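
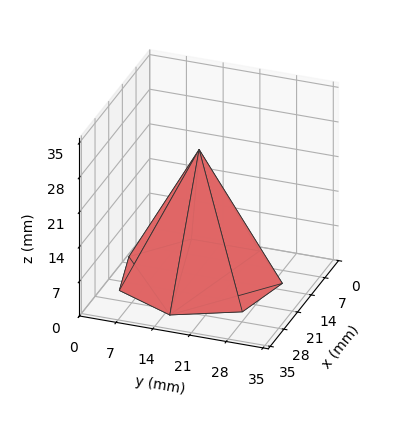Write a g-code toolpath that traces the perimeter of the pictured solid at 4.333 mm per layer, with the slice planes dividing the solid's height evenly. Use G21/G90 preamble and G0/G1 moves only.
Reading the render: the shape is a regular 7-sided pyramid, base circumscribed radius ≈ 15 mm, apex at z ≈ 26 mm (dimensions read to the nearest mm from the axis ticks). For the g-code, the solid's height is divided into equal slices at the stated Δz and each level perimeter traced with G1 moves after a G0 lift.

; perimeter-only toolpath
G21 ; units = mm
G90 ; absolute positioning
G28 ; home
; layer 1
G0 Z4.333
G0 X27.500 Y15.000
G1 X22.793 Y24.773
G1 X12.218 Y27.187
G1 X3.737 Y20.423
G1 X3.737 Y9.577
G1 X12.218 Y2.813
G1 X22.793 Y5.227
G1 X27.500 Y15.000
; layer 2
G0 Z8.667
G0 X25.000 Y15.000
G1 X21.235 Y22.818
G1 X12.775 Y24.749
G1 X5.990 Y19.339
G1 X5.990 Y10.661
G1 X12.775 Y5.251
G1 X21.235 Y7.182
G1 X25.000 Y15.000
; layer 3
G0 Z13.000
G0 X22.500 Y15.000
G1 X19.676 Y20.864
G1 X13.331 Y22.312
G1 X8.242 Y18.254
G1 X8.242 Y11.746
G1 X13.331 Y7.688
G1 X19.676 Y9.136
G1 X22.500 Y15.000
; layer 4
G0 Z17.333
G0 X20.000 Y15.000
G1 X18.117 Y18.909
G1 X13.887 Y19.875
G1 X10.495 Y17.169
G1 X10.495 Y12.831
G1 X13.887 Y10.125
G1 X18.117 Y11.091
G1 X20.000 Y15.000
; layer 5
G0 Z21.667
G0 X17.500 Y15.000
G1 X16.559 Y16.954
G1 X14.444 Y17.437
G1 X12.747 Y16.085
G1 X12.747 Y13.915
G1 X14.444 Y12.563
G1 X16.559 Y13.045
G1 X17.500 Y15.000
M2 ; end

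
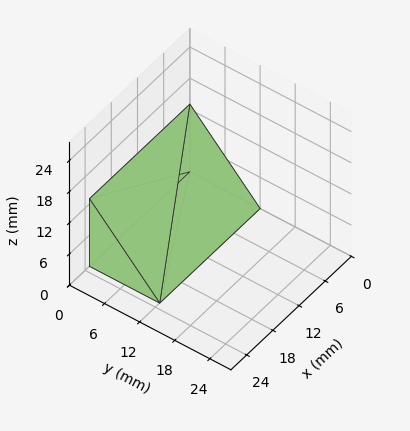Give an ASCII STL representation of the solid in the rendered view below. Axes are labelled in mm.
Reading the render: the shape is a wedge (ramp): 23 × 12 mm base, rising to 13 mm along the y=0 edge and sloping linearly to z=0 at y=12 (dimensions read to the nearest mm from the axis ticks). For the STL, each face is triangulated and given an outward normal.

solid part
  facet normal 0.0000 0.0000 -1.0000
    outer loop
      vertex 23.0 12.0 0.0
      vertex 23.0 0.0 0.0
      vertex 0.0 0.0 0.0
    endloop
  endfacet
  facet normal 0.0000 0.0000 -1.0000
    outer loop
      vertex 0.0 12.0 0.0
      vertex 23.0 12.0 0.0
      vertex 0.0 0.0 0.0
    endloop
  endfacet
  facet normal 0.0000 -1.0000 0.0000
    outer loop
      vertex 0.0 0.0 0.0
      vertex 23.0 0.0 0.0
      vertex 23.0 0.0 13.0
    endloop
  endfacet
  facet normal 0.0000 -1.0000 0.0000
    outer loop
      vertex 0.0 0.0 0.0
      vertex 23.0 0.0 13.0
      vertex 0.0 0.0 13.0
    endloop
  endfacet
  facet normal 0.0000 0.7348 0.6783
    outer loop
      vertex 0.0 0.0 13.0
      vertex 23.0 0.0 13.0
      vertex 23.0 12.0 0.0
    endloop
  endfacet
  facet normal 0.0000 0.7348 0.6783
    outer loop
      vertex 0.0 0.0 13.0
      vertex 23.0 12.0 0.0
      vertex 0.0 12.0 0.0
    endloop
  endfacet
  facet normal -1.0000 0.0000 0.0000
    outer loop
      vertex 0.0 0.0 13.0
      vertex 0.0 12.0 0.0
      vertex 0.0 0.0 0.0
    endloop
  endfacet
  facet normal 1.0000 0.0000 0.0000
    outer loop
      vertex 23.0 0.0 0.0
      vertex 23.0 12.0 0.0
      vertex 23.0 0.0 13.0
    endloop
  endfacet
endsolid part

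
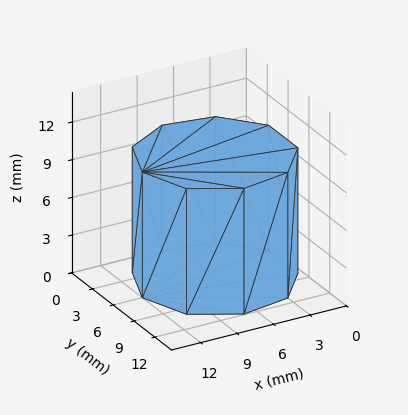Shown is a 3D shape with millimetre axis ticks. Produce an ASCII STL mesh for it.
Reading the render: the shape is a regular 9-sided prism (a cylinder approximated with 9 flat sides), circumscribed radius ≈ 6 mm, height ≈ 10 mm (dimensions read to the nearest mm from the axis ticks). For the STL, each face is triangulated and given an outward normal.

solid part
  facet normal 0.0000 0.0000 -1.0000
    outer loop
      vertex 7.0 11.9 0.0
      vertex 10.6 9.9 0.0
      vertex 12.0 6.0 0.0
    endloop
  endfacet
  facet normal 0.0000 0.0000 -1.0000
    outer loop
      vertex 3.0 11.2 0.0
      vertex 7.0 11.9 0.0
      vertex 12.0 6.0 0.0
    endloop
  endfacet
  facet normal 0.0000 0.0000 -1.0000
    outer loop
      vertex 0.4 8.1 0.0
      vertex 3.0 11.2 0.0
      vertex 12.0 6.0 0.0
    endloop
  endfacet
  facet normal 0.0000 0.0000 -1.0000
    outer loop
      vertex 0.4 3.9 0.0
      vertex 0.4 8.1 0.0
      vertex 12.0 6.0 0.0
    endloop
  endfacet
  facet normal 0.0000 0.0000 -1.0000
    outer loop
      vertex 3.0 0.8 0.0
      vertex 0.4 3.9 0.0
      vertex 12.0 6.0 0.0
    endloop
  endfacet
  facet normal 0.0000 0.0000 -1.0000
    outer loop
      vertex 7.0 0.1 0.0
      vertex 3.0 0.8 0.0
      vertex 12.0 6.0 0.0
    endloop
  endfacet
  facet normal 0.0000 0.0000 -1.0000
    outer loop
      vertex 10.6 2.1 0.0
      vertex 7.0 0.1 0.0
      vertex 12.0 6.0 0.0
    endloop
  endfacet
  facet normal 0.0000 0.0000 1.0000
    outer loop
      vertex 12.0 6.0 10.0
      vertex 10.6 9.9 10.0
      vertex 7.0 11.9 10.0
    endloop
  endfacet
  facet normal 0.0000 0.0000 1.0000
    outer loop
      vertex 12.0 6.0 10.0
      vertex 7.0 11.9 10.0
      vertex 3.0 11.2 10.0
    endloop
  endfacet
  facet normal 0.0000 0.0000 1.0000
    outer loop
      vertex 12.0 6.0 10.0
      vertex 3.0 11.2 10.0
      vertex 0.4 8.1 10.0
    endloop
  endfacet
  facet normal 0.0000 0.0000 1.0000
    outer loop
      vertex 12.0 6.0 10.0
      vertex 0.4 8.1 10.0
      vertex 0.4 3.9 10.0
    endloop
  endfacet
  facet normal 0.0000 0.0000 1.0000
    outer loop
      vertex 12.0 6.0 10.0
      vertex 0.4 3.9 10.0
      vertex 3.0 0.8 10.0
    endloop
  endfacet
  facet normal 0.0000 0.0000 1.0000
    outer loop
      vertex 12.0 6.0 10.0
      vertex 3.0 0.8 10.0
      vertex 7.0 0.1 10.0
    endloop
  endfacet
  facet normal 0.0000 0.0000 1.0000
    outer loop
      vertex 12.0 6.0 10.0
      vertex 7.0 0.1 10.0
      vertex 10.6 2.1 10.0
    endloop
  endfacet
  facet normal 0.9412 0.3379 0.0000
    outer loop
      vertex 12.0 6.0 0.0
      vertex 10.6 9.9 0.0
      vertex 10.6 9.9 10.0
    endloop
  endfacet
  facet normal 0.9412 0.3379 0.0000
    outer loop
      vertex 12.0 6.0 0.0
      vertex 10.6 9.9 10.0
      vertex 12.0 6.0 10.0
    endloop
  endfacet
  facet normal 0.4856 0.8742 0.0000
    outer loop
      vertex 10.6 9.9 0.0
      vertex 7.0 11.9 0.0
      vertex 7.0 11.9 10.0
    endloop
  endfacet
  facet normal 0.4856 0.8742 0.0000
    outer loop
      vertex 10.6 9.9 0.0
      vertex 7.0 11.9 10.0
      vertex 10.6 9.9 10.0
    endloop
  endfacet
  facet normal -0.1724 0.9850 0.0000
    outer loop
      vertex 7.0 11.9 0.0
      vertex 3.0 11.2 0.0
      vertex 3.0 11.2 10.0
    endloop
  endfacet
  facet normal -0.1724 0.9850 0.0000
    outer loop
      vertex 7.0 11.9 0.0
      vertex 3.0 11.2 10.0
      vertex 7.0 11.9 10.0
    endloop
  endfacet
  facet normal -0.7662 0.6426 0.0000
    outer loop
      vertex 3.0 11.2 0.0
      vertex 0.4 8.1 0.0
      vertex 0.4 8.1 10.0
    endloop
  endfacet
  facet normal -0.7662 0.6426 0.0000
    outer loop
      vertex 3.0 11.2 0.0
      vertex 0.4 8.1 10.0
      vertex 3.0 11.2 10.0
    endloop
  endfacet
  facet normal -1.0000 0.0000 0.0000
    outer loop
      vertex 0.4 8.1 0.0
      vertex 0.4 3.9 0.0
      vertex 0.4 3.9 10.0
    endloop
  endfacet
  facet normal -1.0000 0.0000 0.0000
    outer loop
      vertex 0.4 8.1 0.0
      vertex 0.4 3.9 10.0
      vertex 0.4 8.1 10.0
    endloop
  endfacet
  facet normal -0.7662 -0.6426 0.0000
    outer loop
      vertex 0.4 3.9 0.0
      vertex 3.0 0.8 0.0
      vertex 3.0 0.8 10.0
    endloop
  endfacet
  facet normal -0.7662 -0.6426 0.0000
    outer loop
      vertex 0.4 3.9 0.0
      vertex 3.0 0.8 10.0
      vertex 0.4 3.9 10.0
    endloop
  endfacet
  facet normal -0.1724 -0.9850 0.0000
    outer loop
      vertex 3.0 0.8 0.0
      vertex 7.0 0.1 0.0
      vertex 7.0 0.1 10.0
    endloop
  endfacet
  facet normal -0.1724 -0.9850 0.0000
    outer loop
      vertex 3.0 0.8 0.0
      vertex 7.0 0.1 10.0
      vertex 3.0 0.8 10.0
    endloop
  endfacet
  facet normal 0.4856 -0.8742 0.0000
    outer loop
      vertex 7.0 0.1 0.0
      vertex 10.6 2.1 0.0
      vertex 10.6 2.1 10.0
    endloop
  endfacet
  facet normal 0.4856 -0.8742 0.0000
    outer loop
      vertex 7.0 0.1 0.0
      vertex 10.6 2.1 10.0
      vertex 7.0 0.1 10.0
    endloop
  endfacet
  facet normal 0.9412 -0.3379 0.0000
    outer loop
      vertex 10.6 2.1 0.0
      vertex 12.0 6.0 0.0
      vertex 12.0 6.0 10.0
    endloop
  endfacet
  facet normal 0.9412 -0.3379 0.0000
    outer loop
      vertex 10.6 2.1 0.0
      vertex 12.0 6.0 10.0
      vertex 10.6 2.1 10.0
    endloop
  endfacet
endsolid part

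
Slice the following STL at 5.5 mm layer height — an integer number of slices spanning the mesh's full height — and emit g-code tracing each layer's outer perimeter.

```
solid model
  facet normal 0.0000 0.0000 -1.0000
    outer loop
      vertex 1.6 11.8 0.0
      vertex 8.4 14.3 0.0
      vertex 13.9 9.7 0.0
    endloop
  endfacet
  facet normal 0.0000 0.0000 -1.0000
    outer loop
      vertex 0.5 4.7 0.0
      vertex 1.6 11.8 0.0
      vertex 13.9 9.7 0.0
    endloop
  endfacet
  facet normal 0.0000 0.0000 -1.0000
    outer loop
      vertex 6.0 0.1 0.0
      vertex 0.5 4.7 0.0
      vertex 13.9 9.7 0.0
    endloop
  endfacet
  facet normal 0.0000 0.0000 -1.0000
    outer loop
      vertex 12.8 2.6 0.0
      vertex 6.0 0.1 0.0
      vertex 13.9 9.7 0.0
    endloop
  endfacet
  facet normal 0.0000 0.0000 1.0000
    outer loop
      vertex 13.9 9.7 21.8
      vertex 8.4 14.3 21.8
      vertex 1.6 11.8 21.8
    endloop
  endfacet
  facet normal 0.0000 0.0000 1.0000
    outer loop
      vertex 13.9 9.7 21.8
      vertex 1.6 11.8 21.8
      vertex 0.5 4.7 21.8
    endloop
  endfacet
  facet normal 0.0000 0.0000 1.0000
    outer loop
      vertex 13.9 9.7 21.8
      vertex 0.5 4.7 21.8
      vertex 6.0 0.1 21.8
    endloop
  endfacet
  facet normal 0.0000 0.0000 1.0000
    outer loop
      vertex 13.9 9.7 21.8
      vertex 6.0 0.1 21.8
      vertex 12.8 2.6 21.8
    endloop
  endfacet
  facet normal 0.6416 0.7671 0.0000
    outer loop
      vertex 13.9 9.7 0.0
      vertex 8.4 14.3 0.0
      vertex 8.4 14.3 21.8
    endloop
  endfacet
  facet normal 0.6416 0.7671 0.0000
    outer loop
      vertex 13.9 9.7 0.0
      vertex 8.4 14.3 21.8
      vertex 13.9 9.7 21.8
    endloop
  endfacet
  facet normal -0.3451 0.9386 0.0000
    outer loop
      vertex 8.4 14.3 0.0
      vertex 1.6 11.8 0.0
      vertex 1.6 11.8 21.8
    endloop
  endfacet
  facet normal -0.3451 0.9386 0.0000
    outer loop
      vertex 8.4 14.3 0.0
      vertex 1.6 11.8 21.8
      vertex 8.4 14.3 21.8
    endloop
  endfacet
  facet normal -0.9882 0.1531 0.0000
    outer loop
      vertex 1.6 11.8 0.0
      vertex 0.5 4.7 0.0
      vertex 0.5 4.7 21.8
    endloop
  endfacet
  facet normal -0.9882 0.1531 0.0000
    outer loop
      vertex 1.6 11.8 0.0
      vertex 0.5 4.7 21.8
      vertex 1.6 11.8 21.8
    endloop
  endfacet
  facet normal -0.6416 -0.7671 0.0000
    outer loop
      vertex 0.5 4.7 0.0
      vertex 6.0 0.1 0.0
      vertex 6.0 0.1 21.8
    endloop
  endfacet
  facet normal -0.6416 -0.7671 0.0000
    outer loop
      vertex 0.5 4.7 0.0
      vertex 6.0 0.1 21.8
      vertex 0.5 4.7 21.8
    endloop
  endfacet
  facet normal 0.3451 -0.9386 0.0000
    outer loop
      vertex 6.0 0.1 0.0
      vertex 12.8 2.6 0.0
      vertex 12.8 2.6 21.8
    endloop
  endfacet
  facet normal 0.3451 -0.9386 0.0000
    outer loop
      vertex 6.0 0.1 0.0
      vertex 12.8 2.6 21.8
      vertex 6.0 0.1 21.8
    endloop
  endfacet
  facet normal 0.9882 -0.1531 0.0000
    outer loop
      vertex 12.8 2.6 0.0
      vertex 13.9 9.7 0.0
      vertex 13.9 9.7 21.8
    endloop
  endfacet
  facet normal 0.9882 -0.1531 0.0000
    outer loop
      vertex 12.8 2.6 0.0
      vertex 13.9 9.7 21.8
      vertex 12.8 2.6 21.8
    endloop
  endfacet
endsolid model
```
; perimeter-only toolpath
G21 ; units = mm
G90 ; absolute positioning
G28 ; home
; layer 1
G0 Z5.5
G0 X13.9 Y9.7
G1 X8.4 Y14.3
G1 X1.6 Y11.8
G1 X0.5 Y4.7
G1 X6.0 Y0.1
G1 X12.8 Y2.6
G1 X13.9 Y9.7
; layer 2
G0 Z10.9
G0 X13.9 Y9.7
G1 X8.4 Y14.3
G1 X1.6 Y11.8
G1 X0.5 Y4.7
G1 X6.0 Y0.1
G1 X12.8 Y2.6
G1 X13.9 Y9.7
; layer 3
G0 Z16.4
G0 X13.9 Y9.7
G1 X8.4 Y14.3
G1 X1.6 Y11.8
G1 X0.5 Y4.7
G1 X6.0 Y0.1
G1 X12.8 Y2.6
G1 X13.9 Y9.7
; layer 4
G0 Z21.8
G0 X13.9 Y9.7
G1 X8.4 Y14.3
G1 X1.6 Y11.8
G1 X0.5 Y4.7
G1 X6.0 Y0.1
G1 X12.8 Y2.6
G1 X13.9 Y9.7
M2 ; end

The solid is a regular 6-sided prism (a cylinder approximated with 6 flat sides), circumscribed radius ≈ 7.2 mm, height ≈ 21.8 mm. Slicing at Δz = 5.5 mm — 4 equal slices spanning the solid's height, so layer i sits at z = i·h/4 — gives 4 non-empty perimeters. Each is a 6-segment closed polygon; G0 lifts to the layer z and rapids to the start vertex, then G1 traces the edges.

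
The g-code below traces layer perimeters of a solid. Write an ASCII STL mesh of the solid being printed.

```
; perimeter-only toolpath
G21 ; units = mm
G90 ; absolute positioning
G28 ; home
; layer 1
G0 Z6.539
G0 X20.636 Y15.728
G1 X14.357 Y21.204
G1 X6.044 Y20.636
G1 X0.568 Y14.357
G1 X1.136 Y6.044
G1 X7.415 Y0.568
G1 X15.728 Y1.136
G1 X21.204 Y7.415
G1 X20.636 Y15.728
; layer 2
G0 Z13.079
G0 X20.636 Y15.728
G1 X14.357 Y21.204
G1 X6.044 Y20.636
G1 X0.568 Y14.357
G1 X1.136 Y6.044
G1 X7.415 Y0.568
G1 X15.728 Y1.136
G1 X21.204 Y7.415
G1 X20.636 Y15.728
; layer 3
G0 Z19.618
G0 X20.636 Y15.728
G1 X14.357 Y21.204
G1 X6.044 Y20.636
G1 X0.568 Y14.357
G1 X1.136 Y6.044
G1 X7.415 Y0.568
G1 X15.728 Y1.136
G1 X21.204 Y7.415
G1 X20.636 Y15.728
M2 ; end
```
solid part
  facet normal 0.0000 0.0000 -1.0000
    outer loop
      vertex 6.044 20.636 0.000
      vertex 14.357 21.204 0.000
      vertex 20.636 15.728 0.000
    endloop
  endfacet
  facet normal 0.0000 0.0000 -1.0000
    outer loop
      vertex 0.568 14.357 0.000
      vertex 6.044 20.636 0.000
      vertex 20.636 15.728 0.000
    endloop
  endfacet
  facet normal 0.0000 0.0000 -1.0000
    outer loop
      vertex 1.136 6.044 0.000
      vertex 0.568 14.357 0.000
      vertex 20.636 15.728 0.000
    endloop
  endfacet
  facet normal 0.0000 0.0000 -1.0000
    outer loop
      vertex 7.415 0.568 0.000
      vertex 1.136 6.044 0.000
      vertex 20.636 15.728 0.000
    endloop
  endfacet
  facet normal 0.0000 0.0000 -1.0000
    outer loop
      vertex 15.728 1.136 0.000
      vertex 7.415 0.568 0.000
      vertex 20.636 15.728 0.000
    endloop
  endfacet
  facet normal 0.0000 0.0000 -1.0000
    outer loop
      vertex 21.204 7.415 0.000
      vertex 15.728 1.136 0.000
      vertex 20.636 15.728 0.000
    endloop
  endfacet
  facet normal 0.0000 0.0000 1.0000
    outer loop
      vertex 20.636 15.728 19.618
      vertex 14.357 21.204 19.618
      vertex 6.044 20.636 19.618
    endloop
  endfacet
  facet normal 0.0000 0.0000 1.0000
    outer loop
      vertex 20.636 15.728 19.618
      vertex 6.044 20.636 19.618
      vertex 0.568 14.357 19.618
    endloop
  endfacet
  facet normal 0.0000 0.0000 1.0000
    outer loop
      vertex 20.636 15.728 19.618
      vertex 0.568 14.357 19.618
      vertex 1.136 6.044 19.618
    endloop
  endfacet
  facet normal 0.0000 0.0000 1.0000
    outer loop
      vertex 20.636 15.728 19.618
      vertex 1.136 6.044 19.618
      vertex 7.415 0.568 19.618
    endloop
  endfacet
  facet normal 0.0000 0.0000 1.0000
    outer loop
      vertex 20.636 15.728 19.618
      vertex 7.415 0.568 19.618
      vertex 15.728 1.136 19.618
    endloop
  endfacet
  facet normal 0.0000 0.0000 1.0000
    outer loop
      vertex 20.636 15.728 19.618
      vertex 15.728 1.136 19.618
      vertex 21.204 7.415 19.618
    endloop
  endfacet
  facet normal 0.6573 0.7537 0.0000
    outer loop
      vertex 20.636 15.728 0.000
      vertex 14.357 21.204 0.000
      vertex 14.357 21.204 19.618
    endloop
  endfacet
  facet normal 0.6573 0.7537 0.0000
    outer loop
      vertex 20.636 15.728 0.000
      vertex 14.357 21.204 19.618
      vertex 20.636 15.728 19.618
    endloop
  endfacet
  facet normal -0.0682 0.9977 0.0000
    outer loop
      vertex 14.357 21.204 0.000
      vertex 6.044 20.636 0.000
      vertex 6.044 20.636 19.618
    endloop
  endfacet
  facet normal -0.0682 0.9977 0.0000
    outer loop
      vertex 14.357 21.204 0.000
      vertex 6.044 20.636 19.618
      vertex 14.357 21.204 19.618
    endloop
  endfacet
  facet normal -0.7537 0.6573 0.0000
    outer loop
      vertex 6.044 20.636 0.000
      vertex 0.568 14.357 0.000
      vertex 0.568 14.357 19.618
    endloop
  endfacet
  facet normal -0.7537 0.6573 0.0000
    outer loop
      vertex 6.044 20.636 0.000
      vertex 0.568 14.357 19.618
      vertex 6.044 20.636 19.618
    endloop
  endfacet
  facet normal -0.9977 -0.0682 0.0000
    outer loop
      vertex 0.568 14.357 0.000
      vertex 1.136 6.044 0.000
      vertex 1.136 6.044 19.618
    endloop
  endfacet
  facet normal -0.9977 -0.0682 0.0000
    outer loop
      vertex 0.568 14.357 0.000
      vertex 1.136 6.044 19.618
      vertex 0.568 14.357 19.618
    endloop
  endfacet
  facet normal -0.6573 -0.7537 0.0000
    outer loop
      vertex 1.136 6.044 0.000
      vertex 7.415 0.568 0.000
      vertex 7.415 0.568 19.618
    endloop
  endfacet
  facet normal -0.6573 -0.7537 0.0000
    outer loop
      vertex 1.136 6.044 0.000
      vertex 7.415 0.568 19.618
      vertex 1.136 6.044 19.618
    endloop
  endfacet
  facet normal 0.0682 -0.9977 0.0000
    outer loop
      vertex 7.415 0.568 0.000
      vertex 15.728 1.136 0.000
      vertex 15.728 1.136 19.618
    endloop
  endfacet
  facet normal 0.0682 -0.9977 0.0000
    outer loop
      vertex 7.415 0.568 0.000
      vertex 15.728 1.136 19.618
      vertex 7.415 0.568 19.618
    endloop
  endfacet
  facet normal 0.7537 -0.6573 0.0000
    outer loop
      vertex 15.728 1.136 0.000
      vertex 21.204 7.415 0.000
      vertex 21.204 7.415 19.618
    endloop
  endfacet
  facet normal 0.7537 -0.6573 0.0000
    outer loop
      vertex 15.728 1.136 0.000
      vertex 21.204 7.415 19.618
      vertex 15.728 1.136 19.618
    endloop
  endfacet
  facet normal 0.9977 0.0682 0.0000
    outer loop
      vertex 21.204 7.415 0.000
      vertex 20.636 15.728 0.000
      vertex 20.636 15.728 19.618
    endloop
  endfacet
  facet normal 0.9977 0.0682 0.0000
    outer loop
      vertex 21.204 7.415 0.000
      vertex 20.636 15.728 19.618
      vertex 21.204 7.415 19.618
    endloop
  endfacet
endsolid part

The G0 Z moves step by Δz≈6.539 mm. Every layer's G1 loop is the same polygon, so the solid is a straight extrusion of it from z=0 to z≈19.6. Closing with flat bottom and top caps and triangulating gives 28 facets — a regular 8-sided prism (a cylinder approximated with 8 flat sides), circumscribed radius ≈ 10.9 mm, height ≈ 19.6 mm.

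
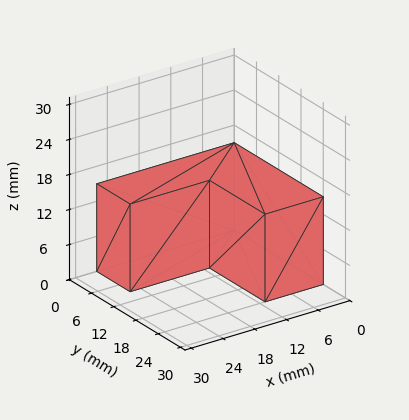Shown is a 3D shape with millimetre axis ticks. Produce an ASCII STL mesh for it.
Reading the render: the shape is an L-shaped prism: outer 26 × 24 mm, arm thicknesses ≈ 9 mm (horizontal) and 11 mm (vertical), extruded 15 mm in z (dimensions read to the nearest mm from the axis ticks). For the STL, each face is triangulated and given an outward normal.

solid part
  facet normal 0.0000 0.0000 -1.0000
    outer loop
      vertex 26.0 9.0 0.0
      vertex 26.0 0.0 0.0
      vertex 0.0 0.0 0.0
    endloop
  endfacet
  facet normal 0.0000 0.0000 -1.0000
    outer loop
      vertex 11.0 9.0 0.0
      vertex 26.0 9.0 0.0
      vertex 0.0 0.0 0.0
    endloop
  endfacet
  facet normal 0.0000 0.0000 -1.0000
    outer loop
      vertex 11.0 24.0 0.0
      vertex 11.0 9.0 0.0
      vertex 0.0 0.0 0.0
    endloop
  endfacet
  facet normal 0.0000 0.0000 -1.0000
    outer loop
      vertex 0.0 24.0 0.0
      vertex 11.0 24.0 0.0
      vertex 0.0 0.0 0.0
    endloop
  endfacet
  facet normal 0.0000 0.0000 1.0000
    outer loop
      vertex 0.0 0.0 15.0
      vertex 26.0 0.0 15.0
      vertex 26.0 9.0 15.0
    endloop
  endfacet
  facet normal 0.0000 0.0000 1.0000
    outer loop
      vertex 0.0 0.0 15.0
      vertex 26.0 9.0 15.0
      vertex 11.0 9.0 15.0
    endloop
  endfacet
  facet normal 0.0000 0.0000 1.0000
    outer loop
      vertex 0.0 0.0 15.0
      vertex 11.0 9.0 15.0
      vertex 11.0 24.0 15.0
    endloop
  endfacet
  facet normal 0.0000 0.0000 1.0000
    outer loop
      vertex 0.0 0.0 15.0
      vertex 11.0 24.0 15.0
      vertex 0.0 24.0 15.0
    endloop
  endfacet
  facet normal 0.0000 -1.0000 0.0000
    outer loop
      vertex 0.0 0.0 0.0
      vertex 26.0 0.0 0.0
      vertex 26.0 0.0 15.0
    endloop
  endfacet
  facet normal 0.0000 -1.0000 0.0000
    outer loop
      vertex 0.0 0.0 0.0
      vertex 26.0 0.0 15.0
      vertex 0.0 0.0 15.0
    endloop
  endfacet
  facet normal 1.0000 0.0000 0.0000
    outer loop
      vertex 26.0 0.0 0.0
      vertex 26.0 9.0 0.0
      vertex 26.0 9.0 15.0
    endloop
  endfacet
  facet normal 1.0000 0.0000 0.0000
    outer loop
      vertex 26.0 0.0 0.0
      vertex 26.0 9.0 15.0
      vertex 26.0 0.0 15.0
    endloop
  endfacet
  facet normal 0.0000 1.0000 0.0000
    outer loop
      vertex 26.0 9.0 0.0
      vertex 11.0 9.0 0.0
      vertex 11.0 9.0 15.0
    endloop
  endfacet
  facet normal 0.0000 1.0000 0.0000
    outer loop
      vertex 26.0 9.0 0.0
      vertex 11.0 9.0 15.0
      vertex 26.0 9.0 15.0
    endloop
  endfacet
  facet normal 1.0000 0.0000 0.0000
    outer loop
      vertex 11.0 9.0 0.0
      vertex 11.0 24.0 0.0
      vertex 11.0 24.0 15.0
    endloop
  endfacet
  facet normal 1.0000 0.0000 0.0000
    outer loop
      vertex 11.0 9.0 0.0
      vertex 11.0 24.0 15.0
      vertex 11.0 9.0 15.0
    endloop
  endfacet
  facet normal 0.0000 1.0000 0.0000
    outer loop
      vertex 11.0 24.0 0.0
      vertex 0.0 24.0 0.0
      vertex 0.0 24.0 15.0
    endloop
  endfacet
  facet normal 0.0000 1.0000 0.0000
    outer loop
      vertex 11.0 24.0 0.0
      vertex 0.0 24.0 15.0
      vertex 11.0 24.0 15.0
    endloop
  endfacet
  facet normal -1.0000 0.0000 0.0000
    outer loop
      vertex 0.0 24.0 0.0
      vertex 0.0 0.0 0.0
      vertex 0.0 0.0 15.0
    endloop
  endfacet
  facet normal -1.0000 0.0000 0.0000
    outer loop
      vertex 0.0 24.0 0.0
      vertex 0.0 0.0 15.0
      vertex 0.0 24.0 15.0
    endloop
  endfacet
endsolid part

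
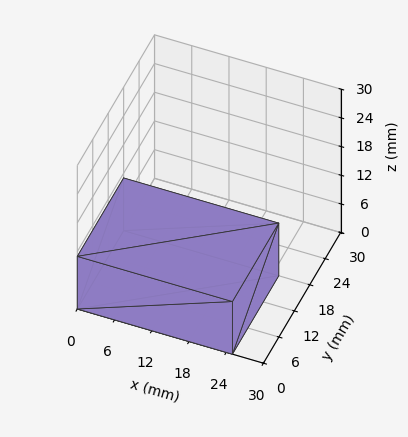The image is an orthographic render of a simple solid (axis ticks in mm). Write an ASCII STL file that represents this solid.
Reading the render: the shape is a rectangular box, roughly 25 × 18 mm footprint and 11 mm tall (dimensions read to the nearest mm from the axis ticks). For the STL, each face is triangulated and given an outward normal.

solid part
  facet normal 0.0000 0.0000 -1.0000
    outer loop
      vertex 25.000 18.000 0.000
      vertex 25.000 0.000 0.000
      vertex 0.000 0.000 0.000
    endloop
  endfacet
  facet normal 0.0000 0.0000 -1.0000
    outer loop
      vertex 0.000 18.000 0.000
      vertex 25.000 18.000 0.000
      vertex 0.000 0.000 0.000
    endloop
  endfacet
  facet normal 0.0000 0.0000 1.0000
    outer loop
      vertex 0.000 0.000 11.000
      vertex 25.000 0.000 11.000
      vertex 25.000 18.000 11.000
    endloop
  endfacet
  facet normal 0.0000 0.0000 1.0000
    outer loop
      vertex 0.000 0.000 11.000
      vertex 25.000 18.000 11.000
      vertex 0.000 18.000 11.000
    endloop
  endfacet
  facet normal 0.0000 -1.0000 0.0000
    outer loop
      vertex 0.000 0.000 0.000
      vertex 25.000 0.000 0.000
      vertex 25.000 0.000 11.000
    endloop
  endfacet
  facet normal 0.0000 -1.0000 0.0000
    outer loop
      vertex 0.000 0.000 0.000
      vertex 25.000 0.000 11.000
      vertex 0.000 0.000 11.000
    endloop
  endfacet
  facet normal 0.0000 1.0000 0.0000
    outer loop
      vertex 25.000 18.000 11.000
      vertex 25.000 18.000 0.000
      vertex 0.000 18.000 0.000
    endloop
  endfacet
  facet normal 0.0000 1.0000 0.0000
    outer loop
      vertex 0.000 18.000 11.000
      vertex 25.000 18.000 11.000
      vertex 0.000 18.000 0.000
    endloop
  endfacet
  facet normal -1.0000 0.0000 0.0000
    outer loop
      vertex 0.000 18.000 11.000
      vertex 0.000 18.000 0.000
      vertex 0.000 0.000 0.000
    endloop
  endfacet
  facet normal -1.0000 0.0000 0.0000
    outer loop
      vertex 0.000 0.000 11.000
      vertex 0.000 18.000 11.000
      vertex 0.000 0.000 0.000
    endloop
  endfacet
  facet normal 1.0000 0.0000 0.0000
    outer loop
      vertex 25.000 0.000 0.000
      vertex 25.000 18.000 0.000
      vertex 25.000 18.000 11.000
    endloop
  endfacet
  facet normal 1.0000 0.0000 0.0000
    outer loop
      vertex 25.000 0.000 0.000
      vertex 25.000 18.000 11.000
      vertex 25.000 0.000 11.000
    endloop
  endfacet
endsolid part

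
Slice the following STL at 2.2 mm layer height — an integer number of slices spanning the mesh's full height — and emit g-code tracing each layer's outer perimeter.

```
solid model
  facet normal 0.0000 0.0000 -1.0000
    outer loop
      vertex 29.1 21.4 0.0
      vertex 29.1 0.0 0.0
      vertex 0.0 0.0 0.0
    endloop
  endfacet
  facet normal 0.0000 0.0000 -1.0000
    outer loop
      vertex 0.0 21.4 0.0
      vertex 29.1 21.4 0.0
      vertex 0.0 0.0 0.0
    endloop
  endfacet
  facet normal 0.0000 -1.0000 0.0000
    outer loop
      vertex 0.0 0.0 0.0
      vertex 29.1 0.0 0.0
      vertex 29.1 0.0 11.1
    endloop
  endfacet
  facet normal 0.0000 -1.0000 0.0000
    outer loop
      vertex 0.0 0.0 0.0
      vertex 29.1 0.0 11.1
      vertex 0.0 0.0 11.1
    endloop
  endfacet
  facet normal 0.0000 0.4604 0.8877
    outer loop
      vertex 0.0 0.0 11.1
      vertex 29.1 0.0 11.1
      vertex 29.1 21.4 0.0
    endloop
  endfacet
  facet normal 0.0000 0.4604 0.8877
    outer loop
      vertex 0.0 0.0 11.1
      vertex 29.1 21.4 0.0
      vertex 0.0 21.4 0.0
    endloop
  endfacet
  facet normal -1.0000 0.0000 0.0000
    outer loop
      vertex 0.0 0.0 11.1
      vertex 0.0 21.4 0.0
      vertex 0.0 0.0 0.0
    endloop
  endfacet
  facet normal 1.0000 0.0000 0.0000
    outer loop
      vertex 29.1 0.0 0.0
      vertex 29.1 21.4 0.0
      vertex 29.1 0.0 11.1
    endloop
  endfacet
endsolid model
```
; perimeter-only toolpath
G21 ; units = mm
G90 ; absolute positioning
G28 ; home
; layer 1
G0 Z2.2
G0 X0.0 Y0.0
G1 X29.1 Y0.0
G1 X29.1 Y17.1
G1 X0.0 Y17.1
G1 X0.0 Y0.0
; layer 2
G0 Z4.4
G0 X0.0 Y0.0
G1 X29.1 Y0.0
G1 X29.1 Y12.8
G1 X0.0 Y12.8
G1 X0.0 Y0.0
; layer 3
G0 Z6.7
G0 X0.0 Y0.0
G1 X29.1 Y0.0
G1 X29.1 Y8.6
G1 X0.0 Y8.6
G1 X0.0 Y0.0
; layer 4
G0 Z8.9
G0 X0.0 Y0.0
G1 X29.1 Y0.0
G1 X29.1 Y4.3
G1 X0.0 Y4.3
G1 X0.0 Y0.0
M2 ; end

The solid is a wedge (ramp): 29.1 × 21.4 mm base, rising to 11.1 mm along the y=0 edge and sloping linearly to z=0 at y=21.4. Slicing at Δz = 2.2 mm — 5 equal slices spanning the solid's height, so layer i sits at z = i·h/5 — gives 4 non-empty perimeters. Each is a 4-segment closed polygon; G0 lifts to the layer z and rapids to the start vertex, then G1 traces the edges. The cross-section shrinks linearly with z (the slice at the apex is degenerate and omitted).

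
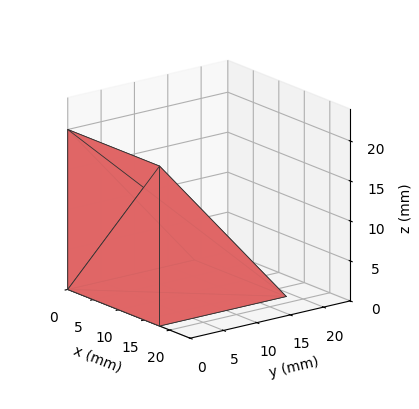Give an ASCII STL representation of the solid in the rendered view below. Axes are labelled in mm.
Reading the render: the shape is a wedge (ramp): 18 × 19 mm base, rising to 20 mm along the y=0 edge and sloping linearly to z=0 at y=19 (dimensions read to the nearest mm from the axis ticks). For the STL, each face is triangulated and given an outward normal.

solid part
  facet normal 0.0000 0.0000 -1.0000
    outer loop
      vertex 18.000 19.000 0.000
      vertex 18.000 0.000 0.000
      vertex 0.000 0.000 0.000
    endloop
  endfacet
  facet normal 0.0000 0.0000 -1.0000
    outer loop
      vertex 0.000 19.000 0.000
      vertex 18.000 19.000 0.000
      vertex 0.000 0.000 0.000
    endloop
  endfacet
  facet normal 0.0000 -1.0000 0.0000
    outer loop
      vertex 0.000 0.000 0.000
      vertex 18.000 0.000 0.000
      vertex 18.000 0.000 20.000
    endloop
  endfacet
  facet normal 0.0000 -1.0000 0.0000
    outer loop
      vertex 0.000 0.000 0.000
      vertex 18.000 0.000 20.000
      vertex 0.000 0.000 20.000
    endloop
  endfacet
  facet normal 0.0000 0.7250 0.6887
    outer loop
      vertex 0.000 0.000 20.000
      vertex 18.000 0.000 20.000
      vertex 18.000 19.000 0.000
    endloop
  endfacet
  facet normal 0.0000 0.7250 0.6887
    outer loop
      vertex 0.000 0.000 20.000
      vertex 18.000 19.000 0.000
      vertex 0.000 19.000 0.000
    endloop
  endfacet
  facet normal -1.0000 0.0000 0.0000
    outer loop
      vertex 0.000 0.000 20.000
      vertex 0.000 19.000 0.000
      vertex 0.000 0.000 0.000
    endloop
  endfacet
  facet normal 1.0000 0.0000 0.0000
    outer loop
      vertex 18.000 0.000 0.000
      vertex 18.000 19.000 0.000
      vertex 18.000 0.000 20.000
    endloop
  endfacet
endsolid part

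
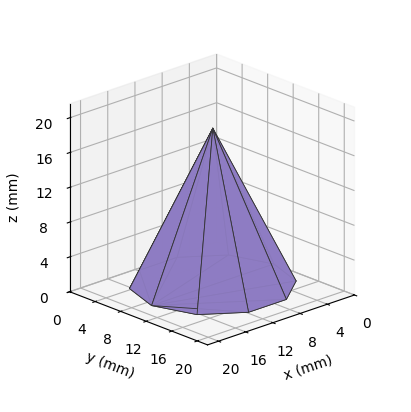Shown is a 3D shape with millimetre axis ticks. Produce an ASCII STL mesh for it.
Reading the render: the shape is a regular 10-sided pyramid, base circumscribed radius ≈ 9 mm, apex at z ≈ 18 mm (dimensions read to the nearest mm from the axis ticks). For the STL, each face is triangulated and given an outward normal.

solid part
  facet normal 0.0000 0.0000 -1.0000
    outer loop
      vertex 11.78 17.56 0.00
      vertex 16.28 14.29 0.00
      vertex 18.00 9.00 0.00
    endloop
  endfacet
  facet normal 0.0000 0.0000 -1.0000
    outer loop
      vertex 6.22 17.56 0.00
      vertex 11.78 17.56 0.00
      vertex 18.00 9.00 0.00
    endloop
  endfacet
  facet normal 0.0000 0.0000 -1.0000
    outer loop
      vertex 1.72 14.29 0.00
      vertex 6.22 17.56 0.00
      vertex 18.00 9.00 0.00
    endloop
  endfacet
  facet normal 0.0000 0.0000 -1.0000
    outer loop
      vertex 0.00 9.00 0.00
      vertex 1.72 14.29 0.00
      vertex 18.00 9.00 0.00
    endloop
  endfacet
  facet normal 0.0000 0.0000 -1.0000
    outer loop
      vertex 1.72 3.71 0.00
      vertex 0.00 9.00 0.00
      vertex 18.00 9.00 0.00
    endloop
  endfacet
  facet normal 0.0000 0.0000 -1.0000
    outer loop
      vertex 6.22 0.44 0.00
      vertex 1.72 3.71 0.00
      vertex 18.00 9.00 0.00
    endloop
  endfacet
  facet normal 0.0000 0.0000 -1.0000
    outer loop
      vertex 11.78 0.44 0.00
      vertex 6.22 0.44 0.00
      vertex 18.00 9.00 0.00
    endloop
  endfacet
  facet normal 0.0000 0.0000 -1.0000
    outer loop
      vertex 16.28 3.71 0.00
      vertex 11.78 0.44 0.00
      vertex 18.00 9.00 0.00
    endloop
  endfacet
  facet normal 0.8588 0.2792 0.4294
    outer loop
      vertex 18.00 9.00 0.00
      vertex 16.28 14.29 0.00
      vertex 9.00 9.00 18.00
    endloop
  endfacet
  facet normal 0.5309 0.7306 0.4294
    outer loop
      vertex 16.28 14.29 0.00
      vertex 11.78 17.56 0.00
      vertex 9.00 9.00 18.00
    endloop
  endfacet
  facet normal 0.0000 0.9031 0.4295
    outer loop
      vertex 11.78 17.56 0.00
      vertex 6.22 17.56 0.00
      vertex 9.00 9.00 18.00
    endloop
  endfacet
  facet normal -0.5309 0.7306 0.4294
    outer loop
      vertex 6.22 17.56 0.00
      vertex 1.72 14.29 0.00
      vertex 9.00 9.00 18.00
    endloop
  endfacet
  facet normal -0.8588 0.2792 0.4294
    outer loop
      vertex 1.72 14.29 0.00
      vertex 0.00 9.00 0.00
      vertex 9.00 9.00 18.00
    endloop
  endfacet
  facet normal -0.8588 -0.2792 0.4294
    outer loop
      vertex 0.00 9.00 0.00
      vertex 1.72 3.71 0.00
      vertex 9.00 9.00 18.00
    endloop
  endfacet
  facet normal -0.5309 -0.7306 0.4294
    outer loop
      vertex 1.72 3.71 0.00
      vertex 6.22 0.44 0.00
      vertex 9.00 9.00 18.00
    endloop
  endfacet
  facet normal 0.0000 -0.9031 0.4295
    outer loop
      vertex 6.22 0.44 0.00
      vertex 11.78 0.44 0.00
      vertex 9.00 9.00 18.00
    endloop
  endfacet
  facet normal 0.5309 -0.7306 0.4294
    outer loop
      vertex 11.78 0.44 0.00
      vertex 16.28 3.71 0.00
      vertex 9.00 9.00 18.00
    endloop
  endfacet
  facet normal 0.8588 -0.2792 0.4294
    outer loop
      vertex 16.28 3.71 0.00
      vertex 18.00 9.00 0.00
      vertex 9.00 9.00 18.00
    endloop
  endfacet
endsolid part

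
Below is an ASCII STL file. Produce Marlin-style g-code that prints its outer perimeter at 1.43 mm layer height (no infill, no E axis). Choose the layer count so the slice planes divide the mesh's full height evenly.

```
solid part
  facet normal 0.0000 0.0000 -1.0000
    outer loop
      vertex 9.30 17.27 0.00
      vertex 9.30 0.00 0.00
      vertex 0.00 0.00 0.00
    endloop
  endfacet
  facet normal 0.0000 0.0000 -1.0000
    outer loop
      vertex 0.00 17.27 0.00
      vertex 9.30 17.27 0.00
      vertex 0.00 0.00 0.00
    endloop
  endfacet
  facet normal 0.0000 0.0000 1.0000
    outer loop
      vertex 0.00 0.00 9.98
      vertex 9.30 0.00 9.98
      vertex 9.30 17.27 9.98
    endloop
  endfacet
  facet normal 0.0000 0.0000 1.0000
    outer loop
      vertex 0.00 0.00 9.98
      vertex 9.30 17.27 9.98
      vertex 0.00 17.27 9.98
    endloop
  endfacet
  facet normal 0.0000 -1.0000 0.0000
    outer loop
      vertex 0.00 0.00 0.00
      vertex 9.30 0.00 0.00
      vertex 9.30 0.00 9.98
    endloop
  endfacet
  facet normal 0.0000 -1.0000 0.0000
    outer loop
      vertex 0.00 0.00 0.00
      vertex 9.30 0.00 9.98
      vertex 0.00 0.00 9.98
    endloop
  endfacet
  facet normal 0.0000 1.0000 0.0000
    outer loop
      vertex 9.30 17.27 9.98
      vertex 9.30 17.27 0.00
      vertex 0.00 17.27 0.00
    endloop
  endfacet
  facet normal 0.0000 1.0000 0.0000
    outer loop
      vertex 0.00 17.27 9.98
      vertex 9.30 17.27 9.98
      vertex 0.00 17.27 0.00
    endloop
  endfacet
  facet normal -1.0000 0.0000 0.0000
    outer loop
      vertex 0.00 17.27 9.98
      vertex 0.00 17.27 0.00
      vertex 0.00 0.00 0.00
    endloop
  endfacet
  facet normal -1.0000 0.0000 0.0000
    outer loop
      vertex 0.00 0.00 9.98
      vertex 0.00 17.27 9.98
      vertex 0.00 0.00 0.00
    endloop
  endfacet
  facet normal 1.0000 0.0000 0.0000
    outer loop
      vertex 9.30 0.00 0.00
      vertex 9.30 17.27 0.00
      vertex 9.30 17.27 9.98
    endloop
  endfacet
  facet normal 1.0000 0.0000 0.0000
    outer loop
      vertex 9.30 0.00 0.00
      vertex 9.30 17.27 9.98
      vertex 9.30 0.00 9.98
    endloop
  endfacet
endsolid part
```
; perimeter-only toolpath
G21 ; units = mm
G90 ; absolute positioning
G28 ; home
; layer 1
G0 Z1.43
G0 X0.00 Y0.00
G1 X9.30 Y0.00
G1 X9.30 Y17.27
G1 X0.00 Y17.27
G1 X0.00 Y0.00
; layer 2
G0 Z2.85
G0 X0.00 Y0.00
G1 X9.30 Y0.00
G1 X9.30 Y17.27
G1 X0.00 Y17.27
G1 X0.00 Y0.00
; layer 3
G0 Z4.28
G0 X0.00 Y0.00
G1 X9.30 Y0.00
G1 X9.30 Y17.27
G1 X0.00 Y17.27
G1 X0.00 Y0.00
; layer 4
G0 Z5.70
G0 X0.00 Y0.00
G1 X9.30 Y0.00
G1 X9.30 Y17.27
G1 X0.00 Y17.27
G1 X0.00 Y0.00
; layer 5
G0 Z7.13
G0 X0.00 Y0.00
G1 X9.30 Y0.00
G1 X9.30 Y17.27
G1 X0.00 Y17.27
G1 X0.00 Y0.00
; layer 6
G0 Z8.55
G0 X0.00 Y0.00
G1 X9.30 Y0.00
G1 X9.30 Y17.27
G1 X0.00 Y17.27
G1 X0.00 Y0.00
; layer 7
G0 Z9.98
G0 X0.00 Y0.00
G1 X9.30 Y0.00
G1 X9.30 Y17.27
G1 X0.00 Y17.27
G1 X0.00 Y0.00
M2 ; end

The solid is a rectangular box, roughly 9.3 × 17.3 mm footprint and 9.98 mm tall. Slicing at Δz = 1.43 mm — 7 equal slices spanning the solid's height, so layer i sits at z = i·h/7 — gives 7 non-empty perimeters. Each is a 4-segment closed polygon; G0 lifts to the layer z and rapids to the start vertex, then G1 traces the edges.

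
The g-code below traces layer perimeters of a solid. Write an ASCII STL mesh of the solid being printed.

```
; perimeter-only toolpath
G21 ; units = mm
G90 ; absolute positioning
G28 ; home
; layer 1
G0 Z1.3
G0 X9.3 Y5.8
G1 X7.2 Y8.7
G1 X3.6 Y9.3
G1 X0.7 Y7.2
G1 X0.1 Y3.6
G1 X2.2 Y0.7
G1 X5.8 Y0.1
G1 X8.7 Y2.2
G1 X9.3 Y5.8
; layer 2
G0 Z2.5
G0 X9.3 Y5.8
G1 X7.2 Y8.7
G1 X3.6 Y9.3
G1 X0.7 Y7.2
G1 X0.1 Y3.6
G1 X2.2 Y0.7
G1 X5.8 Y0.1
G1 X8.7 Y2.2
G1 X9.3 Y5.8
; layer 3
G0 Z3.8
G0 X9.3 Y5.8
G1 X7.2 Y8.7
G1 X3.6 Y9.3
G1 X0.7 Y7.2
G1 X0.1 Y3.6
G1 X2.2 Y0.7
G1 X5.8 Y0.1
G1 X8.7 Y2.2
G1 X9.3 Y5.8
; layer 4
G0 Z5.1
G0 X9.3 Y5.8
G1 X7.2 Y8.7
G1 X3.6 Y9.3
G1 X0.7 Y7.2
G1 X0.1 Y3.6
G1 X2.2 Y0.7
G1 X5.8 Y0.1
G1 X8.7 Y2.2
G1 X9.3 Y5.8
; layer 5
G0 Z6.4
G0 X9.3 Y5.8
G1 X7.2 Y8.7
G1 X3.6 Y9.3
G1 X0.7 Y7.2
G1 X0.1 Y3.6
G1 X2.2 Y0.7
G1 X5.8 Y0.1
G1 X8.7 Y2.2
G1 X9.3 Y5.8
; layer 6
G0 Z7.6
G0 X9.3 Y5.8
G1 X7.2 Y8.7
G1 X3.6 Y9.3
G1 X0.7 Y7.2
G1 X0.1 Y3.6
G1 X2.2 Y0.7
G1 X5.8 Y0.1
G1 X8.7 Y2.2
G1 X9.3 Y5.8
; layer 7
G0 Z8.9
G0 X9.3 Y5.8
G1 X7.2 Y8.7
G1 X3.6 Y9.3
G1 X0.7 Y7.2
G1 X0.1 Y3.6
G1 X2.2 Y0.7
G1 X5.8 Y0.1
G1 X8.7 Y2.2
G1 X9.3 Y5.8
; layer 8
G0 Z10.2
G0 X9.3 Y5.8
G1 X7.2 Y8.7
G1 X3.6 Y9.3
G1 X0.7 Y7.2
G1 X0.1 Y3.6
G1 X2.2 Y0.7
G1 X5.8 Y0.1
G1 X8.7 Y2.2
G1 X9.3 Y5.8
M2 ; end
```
solid part
  facet normal 0.0000 0.0000 -1.0000
    outer loop
      vertex 3.6 9.3 0.0
      vertex 7.2 8.7 0.0
      vertex 9.3 5.8 0.0
    endloop
  endfacet
  facet normal 0.0000 0.0000 -1.0000
    outer loop
      vertex 0.7 7.2 0.0
      vertex 3.6 9.3 0.0
      vertex 9.3 5.8 0.0
    endloop
  endfacet
  facet normal 0.0000 0.0000 -1.0000
    outer loop
      vertex 0.1 3.6 0.0
      vertex 0.7 7.2 0.0
      vertex 9.3 5.8 0.0
    endloop
  endfacet
  facet normal 0.0000 0.0000 -1.0000
    outer loop
      vertex 2.2 0.7 0.0
      vertex 0.1 3.6 0.0
      vertex 9.3 5.8 0.0
    endloop
  endfacet
  facet normal 0.0000 0.0000 -1.0000
    outer loop
      vertex 5.8 0.1 0.0
      vertex 2.2 0.7 0.0
      vertex 9.3 5.8 0.0
    endloop
  endfacet
  facet normal 0.0000 0.0000 -1.0000
    outer loop
      vertex 8.7 2.2 0.0
      vertex 5.8 0.1 0.0
      vertex 9.3 5.8 0.0
    endloop
  endfacet
  facet normal 0.0000 0.0000 1.0000
    outer loop
      vertex 9.3 5.8 10.2
      vertex 7.2 8.7 10.2
      vertex 3.6 9.3 10.2
    endloop
  endfacet
  facet normal 0.0000 0.0000 1.0000
    outer loop
      vertex 9.3 5.8 10.2
      vertex 3.6 9.3 10.2
      vertex 0.7 7.2 10.2
    endloop
  endfacet
  facet normal 0.0000 0.0000 1.0000
    outer loop
      vertex 9.3 5.8 10.2
      vertex 0.7 7.2 10.2
      vertex 0.1 3.6 10.2
    endloop
  endfacet
  facet normal 0.0000 0.0000 1.0000
    outer loop
      vertex 9.3 5.8 10.2
      vertex 0.1 3.6 10.2
      vertex 2.2 0.7 10.2
    endloop
  endfacet
  facet normal 0.0000 0.0000 1.0000
    outer loop
      vertex 9.3 5.8 10.2
      vertex 2.2 0.7 10.2
      vertex 5.8 0.1 10.2
    endloop
  endfacet
  facet normal 0.0000 0.0000 1.0000
    outer loop
      vertex 9.3 5.8 10.2
      vertex 5.8 0.1 10.2
      vertex 8.7 2.2 10.2
    endloop
  endfacet
  facet normal 0.8099 0.5865 0.0000
    outer loop
      vertex 9.3 5.8 0.0
      vertex 7.2 8.7 0.0
      vertex 7.2 8.7 10.2
    endloop
  endfacet
  facet normal 0.8099 0.5865 0.0000
    outer loop
      vertex 9.3 5.8 0.0
      vertex 7.2 8.7 10.2
      vertex 9.3 5.8 10.2
    endloop
  endfacet
  facet normal 0.1644 0.9864 0.0000
    outer loop
      vertex 7.2 8.7 0.0
      vertex 3.6 9.3 0.0
      vertex 3.6 9.3 10.2
    endloop
  endfacet
  facet normal 0.1644 0.9864 0.0000
    outer loop
      vertex 7.2 8.7 0.0
      vertex 3.6 9.3 10.2
      vertex 7.2 8.7 10.2
    endloop
  endfacet
  facet normal -0.5865 0.8099 0.0000
    outer loop
      vertex 3.6 9.3 0.0
      vertex 0.7 7.2 0.0
      vertex 0.7 7.2 10.2
    endloop
  endfacet
  facet normal -0.5865 0.8099 0.0000
    outer loop
      vertex 3.6 9.3 0.0
      vertex 0.7 7.2 10.2
      vertex 3.6 9.3 10.2
    endloop
  endfacet
  facet normal -0.9864 0.1644 0.0000
    outer loop
      vertex 0.7 7.2 0.0
      vertex 0.1 3.6 0.0
      vertex 0.1 3.6 10.2
    endloop
  endfacet
  facet normal -0.9864 0.1644 0.0000
    outer loop
      vertex 0.7 7.2 0.0
      vertex 0.1 3.6 10.2
      vertex 0.7 7.2 10.2
    endloop
  endfacet
  facet normal -0.8099 -0.5865 0.0000
    outer loop
      vertex 0.1 3.6 0.0
      vertex 2.2 0.7 0.0
      vertex 2.2 0.7 10.2
    endloop
  endfacet
  facet normal -0.8099 -0.5865 0.0000
    outer loop
      vertex 0.1 3.6 0.0
      vertex 2.2 0.7 10.2
      vertex 0.1 3.6 10.2
    endloop
  endfacet
  facet normal -0.1644 -0.9864 0.0000
    outer loop
      vertex 2.2 0.7 0.0
      vertex 5.8 0.1 0.0
      vertex 5.8 0.1 10.2
    endloop
  endfacet
  facet normal -0.1644 -0.9864 0.0000
    outer loop
      vertex 2.2 0.7 0.0
      vertex 5.8 0.1 10.2
      vertex 2.2 0.7 10.2
    endloop
  endfacet
  facet normal 0.5865 -0.8099 0.0000
    outer loop
      vertex 5.8 0.1 0.0
      vertex 8.7 2.2 0.0
      vertex 8.7 2.2 10.2
    endloop
  endfacet
  facet normal 0.5865 -0.8099 0.0000
    outer loop
      vertex 5.8 0.1 0.0
      vertex 8.7 2.2 10.2
      vertex 5.8 0.1 10.2
    endloop
  endfacet
  facet normal 0.9864 -0.1644 0.0000
    outer loop
      vertex 8.7 2.2 0.0
      vertex 9.3 5.8 0.0
      vertex 9.3 5.8 10.2
    endloop
  endfacet
  facet normal 0.9864 -0.1644 0.0000
    outer loop
      vertex 8.7 2.2 0.0
      vertex 9.3 5.8 10.2
      vertex 8.7 2.2 10.2
    endloop
  endfacet
endsolid part

The G0 Z moves step by Δz≈1.3 mm. Every layer's G1 loop is the same polygon, so the solid is a straight extrusion of it from z=0 to z≈10.2. Closing with flat bottom and top caps and triangulating gives 28 facets — a regular 8-sided prism (a cylinder approximated with 8 flat sides), circumscribed radius ≈ 4.7 mm, height ≈ 10.2 mm.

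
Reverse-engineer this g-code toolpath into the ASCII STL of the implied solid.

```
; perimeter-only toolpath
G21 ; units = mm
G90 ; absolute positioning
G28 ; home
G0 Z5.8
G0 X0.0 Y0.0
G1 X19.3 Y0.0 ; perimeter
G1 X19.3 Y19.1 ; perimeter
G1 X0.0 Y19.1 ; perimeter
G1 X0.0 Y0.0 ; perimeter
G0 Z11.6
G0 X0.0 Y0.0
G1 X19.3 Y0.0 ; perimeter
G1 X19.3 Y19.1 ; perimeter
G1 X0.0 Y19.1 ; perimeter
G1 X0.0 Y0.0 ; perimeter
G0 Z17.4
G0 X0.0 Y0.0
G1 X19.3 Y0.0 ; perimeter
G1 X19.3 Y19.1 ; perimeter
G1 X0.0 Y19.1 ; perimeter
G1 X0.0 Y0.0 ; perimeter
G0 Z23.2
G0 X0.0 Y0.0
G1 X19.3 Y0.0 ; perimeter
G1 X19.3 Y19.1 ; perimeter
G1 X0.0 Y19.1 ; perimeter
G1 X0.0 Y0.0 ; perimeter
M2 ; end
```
solid part
  facet normal 0.0000 0.0000 -1.0000
    outer loop
      vertex 19.3 19.1 0.0
      vertex 19.3 0.0 0.0
      vertex 0.0 0.0 0.0
    endloop
  endfacet
  facet normal 0.0000 0.0000 -1.0000
    outer loop
      vertex 0.0 19.1 0.0
      vertex 19.3 19.1 0.0
      vertex 0.0 0.0 0.0
    endloop
  endfacet
  facet normal 0.0000 0.0000 1.0000
    outer loop
      vertex 0.0 0.0 23.2
      vertex 19.3 0.0 23.2
      vertex 19.3 19.1 23.2
    endloop
  endfacet
  facet normal 0.0000 0.0000 1.0000
    outer loop
      vertex 0.0 0.0 23.2
      vertex 19.3 19.1 23.2
      vertex 0.0 19.1 23.2
    endloop
  endfacet
  facet normal 0.0000 -1.0000 0.0000
    outer loop
      vertex 0.0 0.0 0.0
      vertex 19.3 0.0 0.0
      vertex 19.3 0.0 23.2
    endloop
  endfacet
  facet normal 0.0000 -1.0000 0.0000
    outer loop
      vertex 0.0 0.0 0.0
      vertex 19.3 0.0 23.2
      vertex 0.0 0.0 23.2
    endloop
  endfacet
  facet normal 0.0000 1.0000 0.0000
    outer loop
      vertex 19.3 19.1 23.2
      vertex 19.3 19.1 0.0
      vertex 0.0 19.1 0.0
    endloop
  endfacet
  facet normal 0.0000 1.0000 0.0000
    outer loop
      vertex 0.0 19.1 23.2
      vertex 19.3 19.1 23.2
      vertex 0.0 19.1 0.0
    endloop
  endfacet
  facet normal -1.0000 0.0000 0.0000
    outer loop
      vertex 0.0 19.1 23.2
      vertex 0.0 19.1 0.0
      vertex 0.0 0.0 0.0
    endloop
  endfacet
  facet normal -1.0000 0.0000 0.0000
    outer loop
      vertex 0.0 0.0 23.2
      vertex 0.0 19.1 23.2
      vertex 0.0 0.0 0.0
    endloop
  endfacet
  facet normal 1.0000 0.0000 0.0000
    outer loop
      vertex 19.3 0.0 0.0
      vertex 19.3 19.1 0.0
      vertex 19.3 19.1 23.2
    endloop
  endfacet
  facet normal 1.0000 0.0000 0.0000
    outer loop
      vertex 19.3 0.0 0.0
      vertex 19.3 19.1 23.2
      vertex 19.3 0.0 23.2
    endloop
  endfacet
endsolid part

The G0 Z moves step by Δz≈5.8 mm. Every layer's G1 loop is the same polygon, so the solid is a straight extrusion of it from z=0 to z≈23.2. Closing with flat bottom and top caps and triangulating gives 12 facets — a rectangular box, roughly 19.3 × 19.1 mm footprint and 23.2 mm tall.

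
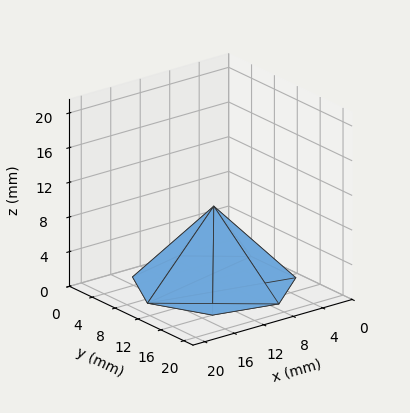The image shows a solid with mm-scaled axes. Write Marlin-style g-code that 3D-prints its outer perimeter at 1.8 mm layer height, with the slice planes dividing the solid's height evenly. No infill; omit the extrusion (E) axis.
Reading the render: the shape is a regular 7-sided pyramid, base circumscribed radius ≈ 9 mm, apex at z ≈ 9 mm (dimensions read to the nearest mm from the axis ticks). For the g-code, the solid's height is divided into equal slices at the stated Δz and each level perimeter traced with G1 moves after a G0 lift.

; perimeter-only toolpath
G21 ; units = mm
G90 ; absolute positioning
G28 ; home
; layer 1
G0 Z1.8
G0 X16.2 Y9.0
G1 X13.5 Y14.6
G1 X7.4 Y16.0
G1 X2.5 Y12.1
G1 X2.5 Y5.9
G1 X7.4 Y2.0
G1 X13.5 Y3.4
G1 X16.2 Y9.0
; layer 2
G0 Z3.6
G0 X14.4 Y9.0
G1 X12.4 Y13.2
G1 X7.8 Y14.3
G1 X4.1 Y11.3
G1 X4.1 Y6.7
G1 X7.8 Y3.7
G1 X12.4 Y4.8
G1 X14.4 Y9.0
; layer 3
G0 Z5.4
G0 X12.6 Y9.0
G1 X11.2 Y11.8
G1 X8.2 Y12.5
G1 X5.8 Y10.6
G1 X5.8 Y7.4
G1 X8.2 Y5.5
G1 X11.2 Y6.2
G1 X12.6 Y9.0
; layer 4
G0 Z7.2
G0 X10.8 Y9.0
G1 X10.1 Y10.4
G1 X8.6 Y10.8
G1 X7.4 Y9.8
G1 X7.4 Y8.2
G1 X8.6 Y7.2
G1 X10.1 Y7.6
G1 X10.8 Y9.0
M2 ; end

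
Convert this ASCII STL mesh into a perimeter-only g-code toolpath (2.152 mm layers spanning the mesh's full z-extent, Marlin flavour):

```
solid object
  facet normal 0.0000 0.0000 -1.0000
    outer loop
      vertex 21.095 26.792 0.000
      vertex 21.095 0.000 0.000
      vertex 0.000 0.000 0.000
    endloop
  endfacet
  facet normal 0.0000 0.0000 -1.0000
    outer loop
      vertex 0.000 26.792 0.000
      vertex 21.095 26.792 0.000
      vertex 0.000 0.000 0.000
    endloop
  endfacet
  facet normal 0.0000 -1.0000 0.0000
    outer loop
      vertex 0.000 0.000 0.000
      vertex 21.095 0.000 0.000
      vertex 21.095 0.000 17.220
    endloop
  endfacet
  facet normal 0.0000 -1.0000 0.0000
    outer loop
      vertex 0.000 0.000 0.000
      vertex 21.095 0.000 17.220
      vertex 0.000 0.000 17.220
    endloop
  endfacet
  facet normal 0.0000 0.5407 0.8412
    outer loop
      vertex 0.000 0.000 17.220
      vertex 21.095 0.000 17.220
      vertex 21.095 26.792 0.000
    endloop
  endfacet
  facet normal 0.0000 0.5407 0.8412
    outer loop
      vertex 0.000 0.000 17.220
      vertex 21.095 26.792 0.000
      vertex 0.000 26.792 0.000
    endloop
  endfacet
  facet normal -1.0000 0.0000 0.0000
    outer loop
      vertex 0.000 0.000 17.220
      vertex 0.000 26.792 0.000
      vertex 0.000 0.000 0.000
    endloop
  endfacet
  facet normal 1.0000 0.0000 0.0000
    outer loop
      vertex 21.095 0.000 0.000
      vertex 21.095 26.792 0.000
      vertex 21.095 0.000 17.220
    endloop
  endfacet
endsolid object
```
; perimeter-only toolpath
G21 ; units = mm
G90 ; absolute positioning
G28 ; home
; layer 1
G0 Z2.152
G0 X0.000 Y0.000
G1 X21.095 Y0.000
G1 X21.095 Y23.443
G1 X0.000 Y23.443
G1 X0.000 Y0.000
; layer 2
G0 Z4.305
G0 X0.000 Y0.000
G1 X21.095 Y0.000
G1 X21.095 Y20.094
G1 X0.000 Y20.094
G1 X0.000 Y0.000
; layer 3
G0 Z6.457
G0 X0.000 Y0.000
G1 X21.095 Y0.000
G1 X21.095 Y16.745
G1 X0.000 Y16.745
G1 X0.000 Y0.000
; layer 4
G0 Z8.610
G0 X0.000 Y0.000
G1 X21.095 Y0.000
G1 X21.095 Y13.396
G1 X0.000 Y13.396
G1 X0.000 Y0.000
; layer 5
G0 Z10.762
G0 X0.000 Y0.000
G1 X21.095 Y0.000
G1 X21.095 Y10.047
G1 X0.000 Y10.047
G1 X0.000 Y0.000
; layer 6
G0 Z12.915
G0 X0.000 Y0.000
G1 X21.095 Y0.000
G1 X21.095 Y6.698
G1 X0.000 Y6.698
G1 X0.000 Y0.000
; layer 7
G0 Z15.067
G0 X0.000 Y0.000
G1 X21.095 Y0.000
G1 X21.095 Y3.349
G1 X0.000 Y3.349
G1 X0.000 Y0.000
M2 ; end

The solid is a wedge (ramp): 21.1 × 26.8 mm base, rising to 17.2 mm along the y=0 edge and sloping linearly to z=0 at y=26.8. Slicing at Δz = 2.152 mm — 8 equal slices spanning the solid's height, so layer i sits at z = i·h/8 — gives 7 non-empty perimeters. Each is a 4-segment closed polygon; G0 lifts to the layer z and rapids to the start vertex, then G1 traces the edges. The cross-section shrinks linearly with z (the slice at the apex is degenerate and omitted).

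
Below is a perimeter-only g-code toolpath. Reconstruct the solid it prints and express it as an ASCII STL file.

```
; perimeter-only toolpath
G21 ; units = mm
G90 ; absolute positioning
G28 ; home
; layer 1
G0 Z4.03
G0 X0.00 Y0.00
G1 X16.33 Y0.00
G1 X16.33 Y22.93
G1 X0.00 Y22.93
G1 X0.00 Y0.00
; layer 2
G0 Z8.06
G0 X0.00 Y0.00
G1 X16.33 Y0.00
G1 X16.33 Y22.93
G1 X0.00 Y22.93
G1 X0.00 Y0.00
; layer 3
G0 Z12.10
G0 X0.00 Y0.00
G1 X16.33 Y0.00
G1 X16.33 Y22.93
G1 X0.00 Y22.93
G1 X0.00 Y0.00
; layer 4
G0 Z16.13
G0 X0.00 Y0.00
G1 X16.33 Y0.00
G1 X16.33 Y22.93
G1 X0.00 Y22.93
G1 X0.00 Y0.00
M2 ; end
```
solid part
  facet normal 0.0000 0.0000 -1.0000
    outer loop
      vertex 16.33 22.93 0.00
      vertex 16.33 0.00 0.00
      vertex 0.00 0.00 0.00
    endloop
  endfacet
  facet normal 0.0000 0.0000 -1.0000
    outer loop
      vertex 0.00 22.93 0.00
      vertex 16.33 22.93 0.00
      vertex 0.00 0.00 0.00
    endloop
  endfacet
  facet normal 0.0000 0.0000 1.0000
    outer loop
      vertex 0.00 0.00 16.13
      vertex 16.33 0.00 16.13
      vertex 16.33 22.93 16.13
    endloop
  endfacet
  facet normal 0.0000 0.0000 1.0000
    outer loop
      vertex 0.00 0.00 16.13
      vertex 16.33 22.93 16.13
      vertex 0.00 22.93 16.13
    endloop
  endfacet
  facet normal 0.0000 -1.0000 0.0000
    outer loop
      vertex 0.00 0.00 0.00
      vertex 16.33 0.00 0.00
      vertex 16.33 0.00 16.13
    endloop
  endfacet
  facet normal 0.0000 -1.0000 0.0000
    outer loop
      vertex 0.00 0.00 0.00
      vertex 16.33 0.00 16.13
      vertex 0.00 0.00 16.13
    endloop
  endfacet
  facet normal 0.0000 1.0000 0.0000
    outer loop
      vertex 16.33 22.93 16.13
      vertex 16.33 22.93 0.00
      vertex 0.00 22.93 0.00
    endloop
  endfacet
  facet normal 0.0000 1.0000 0.0000
    outer loop
      vertex 0.00 22.93 16.13
      vertex 16.33 22.93 16.13
      vertex 0.00 22.93 0.00
    endloop
  endfacet
  facet normal -1.0000 0.0000 0.0000
    outer loop
      vertex 0.00 22.93 16.13
      vertex 0.00 22.93 0.00
      vertex 0.00 0.00 0.00
    endloop
  endfacet
  facet normal -1.0000 0.0000 0.0000
    outer loop
      vertex 0.00 0.00 16.13
      vertex 0.00 22.93 16.13
      vertex 0.00 0.00 0.00
    endloop
  endfacet
  facet normal 1.0000 0.0000 0.0000
    outer loop
      vertex 16.33 0.00 0.00
      vertex 16.33 22.93 0.00
      vertex 16.33 22.93 16.13
    endloop
  endfacet
  facet normal 1.0000 0.0000 0.0000
    outer loop
      vertex 16.33 0.00 0.00
      vertex 16.33 22.93 16.13
      vertex 16.33 0.00 16.13
    endloop
  endfacet
endsolid part

The G0 Z moves step by Δz≈4.03 mm. Every layer's G1 loop is the same polygon, so the solid is a straight extrusion of it from z=0 to z≈16.1. Closing with flat bottom and top caps and triangulating gives 12 facets — a rectangular box, roughly 16.3 × 22.9 mm footprint and 16.1 mm tall.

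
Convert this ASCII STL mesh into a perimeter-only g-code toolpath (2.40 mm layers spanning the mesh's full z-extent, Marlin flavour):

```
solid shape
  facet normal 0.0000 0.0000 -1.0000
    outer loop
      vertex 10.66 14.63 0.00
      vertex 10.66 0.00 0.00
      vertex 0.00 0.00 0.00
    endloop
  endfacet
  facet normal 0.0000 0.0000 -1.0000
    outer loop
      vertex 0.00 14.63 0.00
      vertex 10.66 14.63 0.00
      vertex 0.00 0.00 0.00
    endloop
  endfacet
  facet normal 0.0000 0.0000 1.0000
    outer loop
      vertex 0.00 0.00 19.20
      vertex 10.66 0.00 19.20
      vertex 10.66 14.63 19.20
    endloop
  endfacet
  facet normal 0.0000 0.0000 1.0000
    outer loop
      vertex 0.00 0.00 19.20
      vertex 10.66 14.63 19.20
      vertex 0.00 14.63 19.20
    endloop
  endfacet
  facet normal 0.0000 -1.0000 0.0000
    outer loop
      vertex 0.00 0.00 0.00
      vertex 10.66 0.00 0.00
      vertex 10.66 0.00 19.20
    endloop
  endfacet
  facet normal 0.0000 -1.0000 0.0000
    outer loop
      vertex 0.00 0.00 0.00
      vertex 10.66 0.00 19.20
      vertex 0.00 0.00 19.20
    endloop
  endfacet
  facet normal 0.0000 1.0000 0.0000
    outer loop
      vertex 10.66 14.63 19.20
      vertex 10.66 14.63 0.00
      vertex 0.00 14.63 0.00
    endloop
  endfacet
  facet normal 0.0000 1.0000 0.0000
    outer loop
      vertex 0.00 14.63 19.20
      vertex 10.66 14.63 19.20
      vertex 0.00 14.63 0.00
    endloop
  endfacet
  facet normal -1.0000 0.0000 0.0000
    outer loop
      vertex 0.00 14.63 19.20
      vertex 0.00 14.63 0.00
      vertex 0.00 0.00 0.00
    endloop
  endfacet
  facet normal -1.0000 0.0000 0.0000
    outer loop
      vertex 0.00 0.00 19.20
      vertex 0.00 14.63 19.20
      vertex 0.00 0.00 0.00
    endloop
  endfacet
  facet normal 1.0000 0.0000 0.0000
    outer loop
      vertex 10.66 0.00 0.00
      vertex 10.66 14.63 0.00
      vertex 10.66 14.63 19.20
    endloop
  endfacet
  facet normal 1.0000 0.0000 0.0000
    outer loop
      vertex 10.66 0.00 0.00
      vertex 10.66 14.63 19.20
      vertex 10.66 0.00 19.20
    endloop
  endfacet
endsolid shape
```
; perimeter-only toolpath
G21 ; units = mm
G90 ; absolute positioning
G28 ; home
; layer 1
G0 Z2.40
G0 X0.00 Y0.00
G1 X10.66 Y0.00
G1 X10.66 Y14.63
G1 X0.00 Y14.63
G1 X0.00 Y0.00
; layer 2
G0 Z4.80
G0 X0.00 Y0.00
G1 X10.66 Y0.00
G1 X10.66 Y14.63
G1 X0.00 Y14.63
G1 X0.00 Y0.00
; layer 3
G0 Z7.20
G0 X0.00 Y0.00
G1 X10.66 Y0.00
G1 X10.66 Y14.63
G1 X0.00 Y14.63
G1 X0.00 Y0.00
; layer 4
G0 Z9.60
G0 X0.00 Y0.00
G1 X10.66 Y0.00
G1 X10.66 Y14.63
G1 X0.00 Y14.63
G1 X0.00 Y0.00
; layer 5
G0 Z12.00
G0 X0.00 Y0.00
G1 X10.66 Y0.00
G1 X10.66 Y14.63
G1 X0.00 Y14.63
G1 X0.00 Y0.00
; layer 6
G0 Z14.40
G0 X0.00 Y0.00
G1 X10.66 Y0.00
G1 X10.66 Y14.63
G1 X0.00 Y14.63
G1 X0.00 Y0.00
; layer 7
G0 Z16.80
G0 X0.00 Y0.00
G1 X10.66 Y0.00
G1 X10.66 Y14.63
G1 X0.00 Y14.63
G1 X0.00 Y0.00
; layer 8
G0 Z19.20
G0 X0.00 Y0.00
G1 X10.66 Y0.00
G1 X10.66 Y14.63
G1 X0.00 Y14.63
G1 X0.00 Y0.00
M2 ; end

The solid is a rectangular box, roughly 10.7 × 14.6 mm footprint and 19.2 mm tall. Slicing at Δz = 2.40 mm — 8 equal slices spanning the solid's height, so layer i sits at z = i·h/8 — gives 8 non-empty perimeters. Each is a 4-segment closed polygon; G0 lifts to the layer z and rapids to the start vertex, then G1 traces the edges.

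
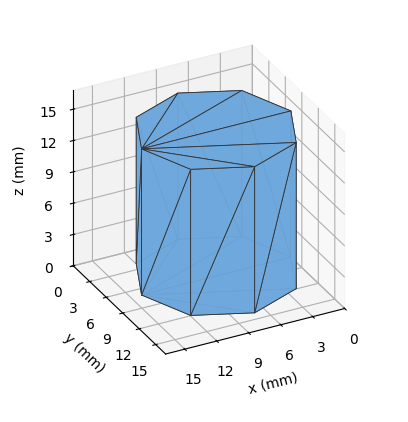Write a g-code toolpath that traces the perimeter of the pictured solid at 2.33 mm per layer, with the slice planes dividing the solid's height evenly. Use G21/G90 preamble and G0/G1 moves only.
Reading the render: the shape is a regular 8-sided prism (a cylinder approximated with 8 flat sides), circumscribed radius ≈ 7 mm, height ≈ 14 mm (dimensions read to the nearest mm from the axis ticks). For the g-code, the solid's height is divided into equal slices at the stated Δz and each level perimeter traced with G1 moves after a G0 lift.

; perimeter-only toolpath
G21 ; units = mm
G90 ; absolute positioning
G28 ; home
; layer 1
G0 Z2.33
G0 X14.00 Y7.00
G1 X11.95 Y11.95
G1 X7.00 Y14.00
G1 X2.05 Y11.95
G1 X0.00 Y7.00
G1 X2.05 Y2.05
G1 X7.00 Y0.00
G1 X11.95 Y2.05
G1 X14.00 Y7.00
; layer 2
G0 Z4.67
G0 X14.00 Y7.00
G1 X11.95 Y11.95
G1 X7.00 Y14.00
G1 X2.05 Y11.95
G1 X0.00 Y7.00
G1 X2.05 Y2.05
G1 X7.00 Y0.00
G1 X11.95 Y2.05
G1 X14.00 Y7.00
; layer 3
G0 Z7.00
G0 X14.00 Y7.00
G1 X11.95 Y11.95
G1 X7.00 Y14.00
G1 X2.05 Y11.95
G1 X0.00 Y7.00
G1 X2.05 Y2.05
G1 X7.00 Y0.00
G1 X11.95 Y2.05
G1 X14.00 Y7.00
; layer 4
G0 Z9.33
G0 X14.00 Y7.00
G1 X11.95 Y11.95
G1 X7.00 Y14.00
G1 X2.05 Y11.95
G1 X0.00 Y7.00
G1 X2.05 Y2.05
G1 X7.00 Y0.00
G1 X11.95 Y2.05
G1 X14.00 Y7.00
; layer 5
G0 Z11.67
G0 X14.00 Y7.00
G1 X11.95 Y11.95
G1 X7.00 Y14.00
G1 X2.05 Y11.95
G1 X0.00 Y7.00
G1 X2.05 Y2.05
G1 X7.00 Y0.00
G1 X11.95 Y2.05
G1 X14.00 Y7.00
; layer 6
G0 Z14.00
G0 X14.00 Y7.00
G1 X11.95 Y11.95
G1 X7.00 Y14.00
G1 X2.05 Y11.95
G1 X0.00 Y7.00
G1 X2.05 Y2.05
G1 X7.00 Y0.00
G1 X11.95 Y2.05
G1 X14.00 Y7.00
M2 ; end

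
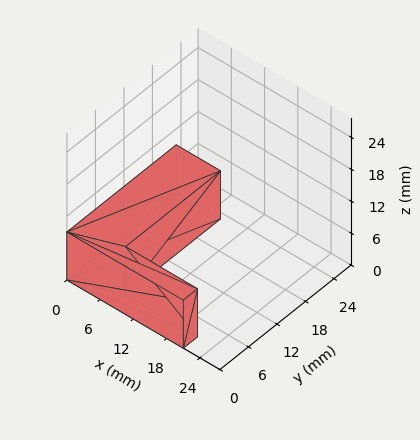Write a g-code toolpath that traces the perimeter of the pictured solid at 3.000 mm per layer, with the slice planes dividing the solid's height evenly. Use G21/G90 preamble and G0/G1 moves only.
Reading the render: the shape is an L-shaped prism: outer 21 × 23 mm, arm thicknesses ≈ 3 mm (horizontal) and 8 mm (vertical), extruded 9 mm in z (dimensions read to the nearest mm from the axis ticks). For the g-code, the solid's height is divided into equal slices at the stated Δz and each level perimeter traced with G1 moves after a G0 lift.

; perimeter-only toolpath
G21 ; units = mm
G90 ; absolute positioning
G28 ; home
; layer 1
G0 Z3.000
G0 X0.000 Y0.000
G1 X21.000 Y0.000
G1 X21.000 Y3.000
G1 X8.000 Y3.000
G1 X8.000 Y23.000
G1 X0.000 Y23.000
G1 X0.000 Y0.000
; layer 2
G0 Z6.000
G0 X0.000 Y0.000
G1 X21.000 Y0.000
G1 X21.000 Y3.000
G1 X8.000 Y3.000
G1 X8.000 Y23.000
G1 X0.000 Y23.000
G1 X0.000 Y0.000
; layer 3
G0 Z9.000
G0 X0.000 Y0.000
G1 X21.000 Y0.000
G1 X21.000 Y3.000
G1 X8.000 Y3.000
G1 X8.000 Y23.000
G1 X0.000 Y23.000
G1 X0.000 Y0.000
M2 ; end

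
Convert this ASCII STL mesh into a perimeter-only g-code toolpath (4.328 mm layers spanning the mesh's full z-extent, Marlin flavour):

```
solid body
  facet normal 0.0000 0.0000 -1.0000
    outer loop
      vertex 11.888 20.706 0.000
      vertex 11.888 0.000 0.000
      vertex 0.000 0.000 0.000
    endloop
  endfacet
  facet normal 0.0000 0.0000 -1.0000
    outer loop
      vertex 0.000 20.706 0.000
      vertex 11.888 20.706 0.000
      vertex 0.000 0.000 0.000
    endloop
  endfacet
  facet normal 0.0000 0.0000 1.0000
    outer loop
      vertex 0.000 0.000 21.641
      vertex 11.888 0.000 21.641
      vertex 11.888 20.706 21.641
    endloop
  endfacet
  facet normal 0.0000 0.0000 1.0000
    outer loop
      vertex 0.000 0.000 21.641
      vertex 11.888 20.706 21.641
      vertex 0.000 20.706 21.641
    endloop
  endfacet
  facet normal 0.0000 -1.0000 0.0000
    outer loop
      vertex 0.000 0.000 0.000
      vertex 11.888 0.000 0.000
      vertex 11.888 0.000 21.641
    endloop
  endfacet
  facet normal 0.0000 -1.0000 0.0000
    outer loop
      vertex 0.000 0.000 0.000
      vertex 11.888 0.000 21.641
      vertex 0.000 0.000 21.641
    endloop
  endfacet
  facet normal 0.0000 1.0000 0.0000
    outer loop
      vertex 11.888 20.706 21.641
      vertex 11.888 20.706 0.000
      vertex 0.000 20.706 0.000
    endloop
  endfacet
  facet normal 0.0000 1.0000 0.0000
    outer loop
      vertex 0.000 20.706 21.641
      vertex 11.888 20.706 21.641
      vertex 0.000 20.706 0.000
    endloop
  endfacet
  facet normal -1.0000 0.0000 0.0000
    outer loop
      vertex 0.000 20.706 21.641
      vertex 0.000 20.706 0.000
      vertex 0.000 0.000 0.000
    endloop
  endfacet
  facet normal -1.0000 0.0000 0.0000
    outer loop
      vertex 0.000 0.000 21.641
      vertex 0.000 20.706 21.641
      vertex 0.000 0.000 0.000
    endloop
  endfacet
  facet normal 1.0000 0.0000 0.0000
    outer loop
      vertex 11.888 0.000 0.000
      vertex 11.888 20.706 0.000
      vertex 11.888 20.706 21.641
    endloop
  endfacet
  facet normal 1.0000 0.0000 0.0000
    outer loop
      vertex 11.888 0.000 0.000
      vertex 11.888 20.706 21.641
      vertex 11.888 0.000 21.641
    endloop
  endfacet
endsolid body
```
; perimeter-only toolpath
G21 ; units = mm
G90 ; absolute positioning
G28 ; home
; layer 1
G0 Z4.328
G0 X0.000 Y0.000
G1 X11.888 Y0.000
G1 X11.888 Y20.706
G1 X0.000 Y20.706
G1 X0.000 Y0.000
; layer 2
G0 Z8.656
G0 X0.000 Y0.000
G1 X11.888 Y0.000
G1 X11.888 Y20.706
G1 X0.000 Y20.706
G1 X0.000 Y0.000
; layer 3
G0 Z12.985
G0 X0.000 Y0.000
G1 X11.888 Y0.000
G1 X11.888 Y20.706
G1 X0.000 Y20.706
G1 X0.000 Y0.000
; layer 4
G0 Z17.313
G0 X0.000 Y0.000
G1 X11.888 Y0.000
G1 X11.888 Y20.706
G1 X0.000 Y20.706
G1 X0.000 Y0.000
; layer 5
G0 Z21.641
G0 X0.000 Y0.000
G1 X11.888 Y0.000
G1 X11.888 Y20.706
G1 X0.000 Y20.706
G1 X0.000 Y0.000
M2 ; end

The solid is a rectangular box, roughly 11.9 × 20.7 mm footprint and 21.6 mm tall. Slicing at Δz = 4.328 mm — 5 equal slices spanning the solid's height, so layer i sits at z = i·h/5 — gives 5 non-empty perimeters. Each is a 4-segment closed polygon; G0 lifts to the layer z and rapids to the start vertex, then G1 traces the edges.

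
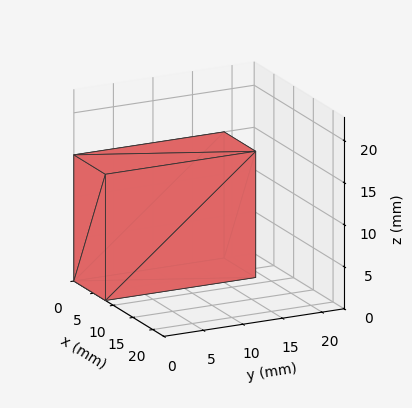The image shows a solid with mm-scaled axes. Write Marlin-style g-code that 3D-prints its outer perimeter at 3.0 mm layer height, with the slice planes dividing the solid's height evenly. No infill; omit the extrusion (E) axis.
Reading the render: the shape is a rectangular box, roughly 8 × 19 mm footprint and 15 mm tall (dimensions read to the nearest mm from the axis ticks). For the g-code, the solid's height is divided into equal slices at the stated Δz and each level perimeter traced with G1 moves after a G0 lift.

; perimeter-only toolpath
G21 ; units = mm
G90 ; absolute positioning
G28 ; home
; layer 1
G0 Z3.0
G0 X0.0 Y0.0
G1 X8.0 Y0.0
G1 X8.0 Y19.0
G1 X0.0 Y19.0
G1 X0.0 Y0.0
; layer 2
G0 Z6.0
G0 X0.0 Y0.0
G1 X8.0 Y0.0
G1 X8.0 Y19.0
G1 X0.0 Y19.0
G1 X0.0 Y0.0
; layer 3
G0 Z9.0
G0 X0.0 Y0.0
G1 X8.0 Y0.0
G1 X8.0 Y19.0
G1 X0.0 Y19.0
G1 X0.0 Y0.0
; layer 4
G0 Z12.0
G0 X0.0 Y0.0
G1 X8.0 Y0.0
G1 X8.0 Y19.0
G1 X0.0 Y19.0
G1 X0.0 Y0.0
; layer 5
G0 Z15.0
G0 X0.0 Y0.0
G1 X8.0 Y0.0
G1 X8.0 Y19.0
G1 X0.0 Y19.0
G1 X0.0 Y0.0
M2 ; end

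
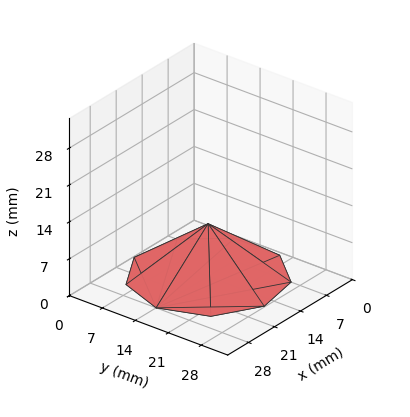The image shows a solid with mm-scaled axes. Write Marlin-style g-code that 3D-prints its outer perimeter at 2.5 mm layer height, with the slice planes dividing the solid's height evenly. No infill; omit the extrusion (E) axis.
Reading the render: the shape is a regular 9-sided pyramid, base circumscribed radius ≈ 14 mm, apex at z ≈ 10 mm (dimensions read to the nearest mm from the axis ticks). For the g-code, the solid's height is divided into equal slices at the stated Δz and each level perimeter traced with G1 moves after a G0 lift.

; perimeter-only toolpath
G21 ; units = mm
G90 ; absolute positioning
G28 ; home
; layer 1
G0 Z2.5
G0 X24.5 Y14.0
G1 X22.0 Y20.8
G1 X15.8 Y24.4
G1 X8.8 Y23.1
G1 X4.1 Y17.6
G1 X4.1 Y10.4
G1 X8.8 Y4.9
G1 X15.8 Y3.6
G1 X22.0 Y7.2
G1 X24.5 Y14.0
; layer 2
G0 Z5.0
G0 X21.0 Y14.0
G1 X19.4 Y18.5
G1 X15.2 Y20.9
G1 X10.5 Y20.1
G1 X7.4 Y16.4
G1 X7.4 Y11.6
G1 X10.5 Y8.0
G1 X15.2 Y7.1
G1 X19.4 Y9.5
G1 X21.0 Y14.0
; layer 3
G0 Z7.5
G0 X17.5 Y14.0
G1 X16.7 Y16.2
G1 X14.6 Y17.4
G1 X12.2 Y17.0
G1 X10.7 Y15.2
G1 X10.7 Y12.8
G1 X12.2 Y11.0
G1 X14.6 Y10.6
G1 X16.7 Y11.8
G1 X17.5 Y14.0
M2 ; end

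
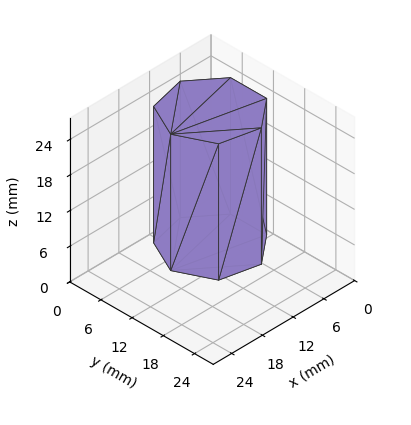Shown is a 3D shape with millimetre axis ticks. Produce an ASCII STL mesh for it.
Reading the render: the shape is a regular 7-sided prism (a cylinder approximated with 7 flat sides), circumscribed radius ≈ 8 mm, height ≈ 23 mm (dimensions read to the nearest mm from the axis ticks). For the STL, each face is triangulated and given an outward normal.

solid part
  facet normal 0.0000 0.0000 -1.0000
    outer loop
      vertex 6.22 15.80 0.00
      vertex 12.99 14.25 0.00
      vertex 16.00 8.00 0.00
    endloop
  endfacet
  facet normal 0.0000 0.0000 -1.0000
    outer loop
      vertex 0.79 11.47 0.00
      vertex 6.22 15.80 0.00
      vertex 16.00 8.00 0.00
    endloop
  endfacet
  facet normal 0.0000 0.0000 -1.0000
    outer loop
      vertex 0.79 4.53 0.00
      vertex 0.79 11.47 0.00
      vertex 16.00 8.00 0.00
    endloop
  endfacet
  facet normal 0.0000 0.0000 -1.0000
    outer loop
      vertex 6.22 0.20 0.00
      vertex 0.79 4.53 0.00
      vertex 16.00 8.00 0.00
    endloop
  endfacet
  facet normal 0.0000 0.0000 -1.0000
    outer loop
      vertex 12.99 1.75 0.00
      vertex 6.22 0.20 0.00
      vertex 16.00 8.00 0.00
    endloop
  endfacet
  facet normal 0.0000 0.0000 1.0000
    outer loop
      vertex 16.00 8.00 23.00
      vertex 12.99 14.25 23.00
      vertex 6.22 15.80 23.00
    endloop
  endfacet
  facet normal 0.0000 0.0000 1.0000
    outer loop
      vertex 16.00 8.00 23.00
      vertex 6.22 15.80 23.00
      vertex 0.79 11.47 23.00
    endloop
  endfacet
  facet normal 0.0000 0.0000 1.0000
    outer loop
      vertex 16.00 8.00 23.00
      vertex 0.79 11.47 23.00
      vertex 0.79 4.53 23.00
    endloop
  endfacet
  facet normal 0.0000 0.0000 1.0000
    outer loop
      vertex 16.00 8.00 23.00
      vertex 0.79 4.53 23.00
      vertex 6.22 0.20 23.00
    endloop
  endfacet
  facet normal 0.0000 0.0000 1.0000
    outer loop
      vertex 16.00 8.00 23.00
      vertex 6.22 0.20 23.00
      vertex 12.99 1.75 23.00
    endloop
  endfacet
  facet normal 0.9010 0.4339 0.0000
    outer loop
      vertex 16.00 8.00 0.00
      vertex 12.99 14.25 0.00
      vertex 12.99 14.25 23.00
    endloop
  endfacet
  facet normal 0.9010 0.4339 0.0000
    outer loop
      vertex 16.00 8.00 0.00
      vertex 12.99 14.25 23.00
      vertex 16.00 8.00 23.00
    endloop
  endfacet
  facet normal 0.2232 0.9748 0.0000
    outer loop
      vertex 12.99 14.25 0.00
      vertex 6.22 15.80 0.00
      vertex 6.22 15.80 23.00
    endloop
  endfacet
  facet normal 0.2232 0.9748 0.0000
    outer loop
      vertex 12.99 14.25 0.00
      vertex 6.22 15.80 23.00
      vertex 12.99 14.25 23.00
    endloop
  endfacet
  facet normal -0.6235 0.7819 0.0000
    outer loop
      vertex 6.22 15.80 0.00
      vertex 0.79 11.47 0.00
      vertex 0.79 11.47 23.00
    endloop
  endfacet
  facet normal -0.6235 0.7819 0.0000
    outer loop
      vertex 6.22 15.80 0.00
      vertex 0.79 11.47 23.00
      vertex 6.22 15.80 23.00
    endloop
  endfacet
  facet normal -1.0000 0.0000 0.0000
    outer loop
      vertex 0.79 11.47 0.00
      vertex 0.79 4.53 0.00
      vertex 0.79 4.53 23.00
    endloop
  endfacet
  facet normal -1.0000 0.0000 0.0000
    outer loop
      vertex 0.79 11.47 0.00
      vertex 0.79 4.53 23.00
      vertex 0.79 11.47 23.00
    endloop
  endfacet
  facet normal -0.6235 -0.7819 0.0000
    outer loop
      vertex 0.79 4.53 0.00
      vertex 6.22 0.20 0.00
      vertex 6.22 0.20 23.00
    endloop
  endfacet
  facet normal -0.6235 -0.7819 0.0000
    outer loop
      vertex 0.79 4.53 0.00
      vertex 6.22 0.20 23.00
      vertex 0.79 4.53 23.00
    endloop
  endfacet
  facet normal 0.2232 -0.9748 0.0000
    outer loop
      vertex 6.22 0.20 0.00
      vertex 12.99 1.75 0.00
      vertex 12.99 1.75 23.00
    endloop
  endfacet
  facet normal 0.2232 -0.9748 0.0000
    outer loop
      vertex 6.22 0.20 0.00
      vertex 12.99 1.75 23.00
      vertex 6.22 0.20 23.00
    endloop
  endfacet
  facet normal 0.9010 -0.4339 0.0000
    outer loop
      vertex 12.99 1.75 0.00
      vertex 16.00 8.00 0.00
      vertex 16.00 8.00 23.00
    endloop
  endfacet
  facet normal 0.9010 -0.4339 0.0000
    outer loop
      vertex 12.99 1.75 0.00
      vertex 16.00 8.00 23.00
      vertex 12.99 1.75 23.00
    endloop
  endfacet
endsolid part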